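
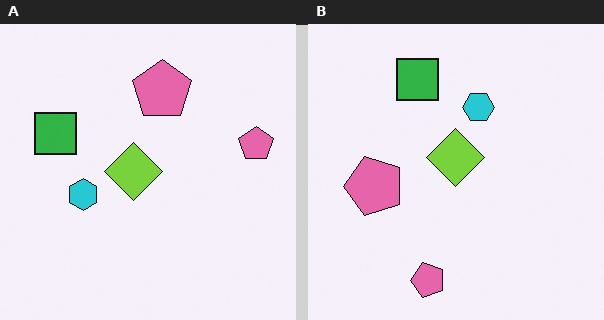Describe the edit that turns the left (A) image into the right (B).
The transformation is: transposed (reflected across the top-left ↔ bottom-right diagonal).

Shapes have swapped their row and column positions — what was in the top-right is now in the bottom-left — a diagonal reflection.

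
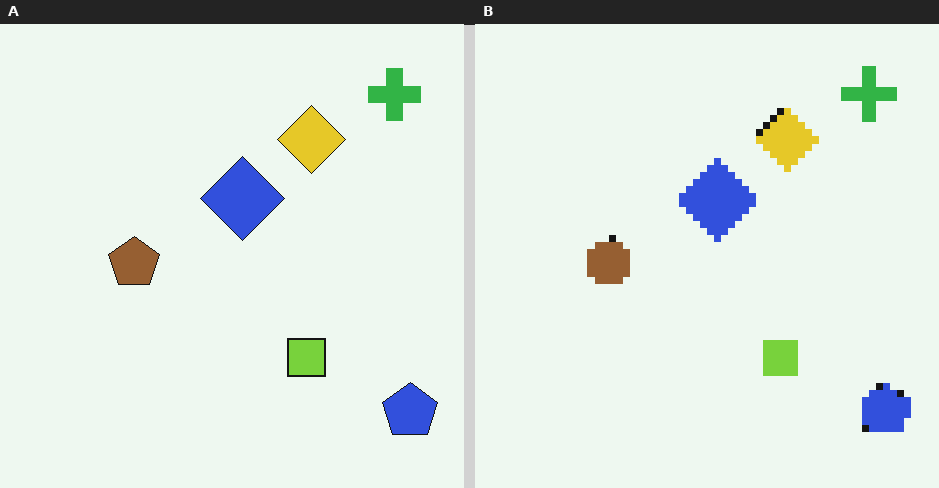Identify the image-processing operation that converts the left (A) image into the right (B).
It was moderately pixelated.

Shapes are reduced to large square blocks; fine edges and outlines are lost — a downscale-then-upscale (mosaic) effect.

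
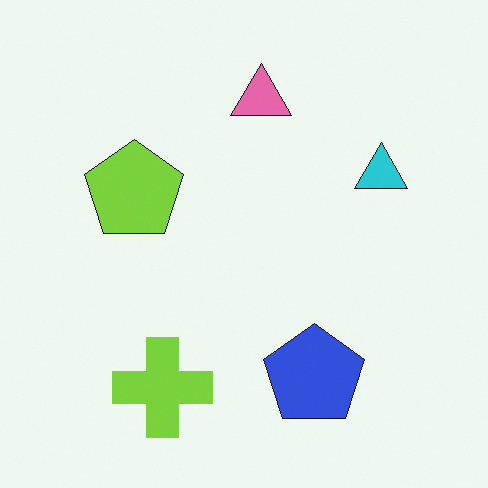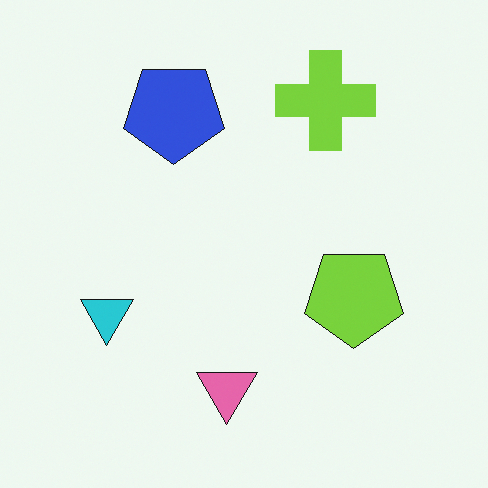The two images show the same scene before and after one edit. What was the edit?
The second image is the first rotated 180°.

The lime cross sits in the bottom-left of the first image and the top of the second — consistent with a whole-image 180° rotation.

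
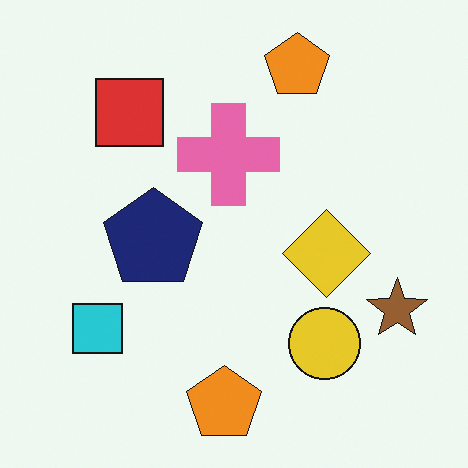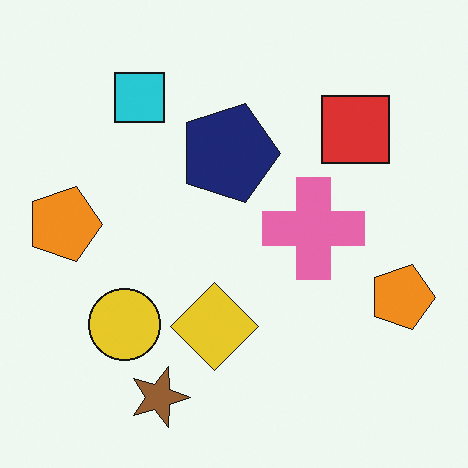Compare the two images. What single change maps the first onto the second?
The image was rotated 90° clockwise.

The brown star sits in the right of the first image and the bottom of the second — consistent with a whole-image 90° clockwise rotation.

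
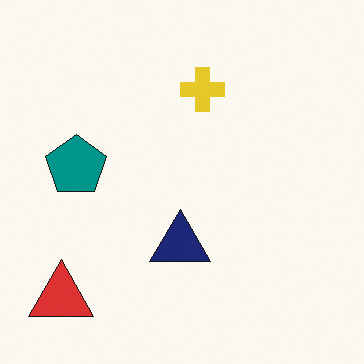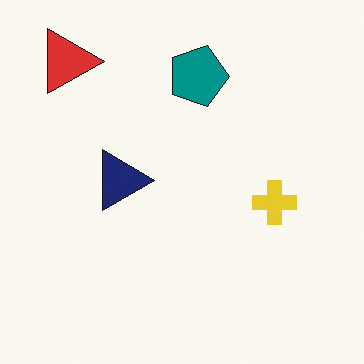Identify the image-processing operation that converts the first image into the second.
It was rotated 90° clockwise.

The red triangle sits in the bottom-left of the first image and the top-left of the second — consistent with a whole-image 90° clockwise rotation.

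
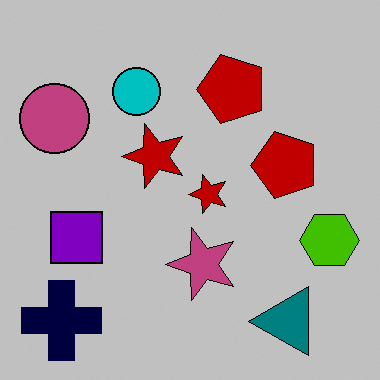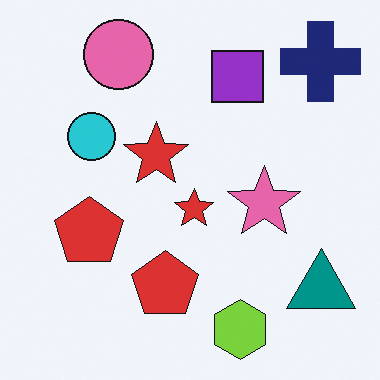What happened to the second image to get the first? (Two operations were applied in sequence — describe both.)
The first image is the second transposed (reflected across the top-left ↔ bottom-right diagonal), then heavily posterized to just a handful of flat colors.

Shapes have swapped their row and column positions — what was in the top-right is now in the bottom-left — a diagonal reflection. Each flat color has snapped to a coarser quantized level — most visibly, the near-white background has dropped to a flat grey.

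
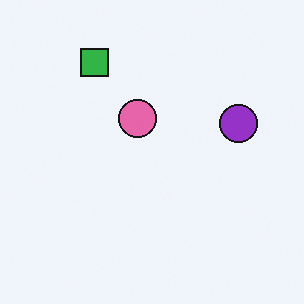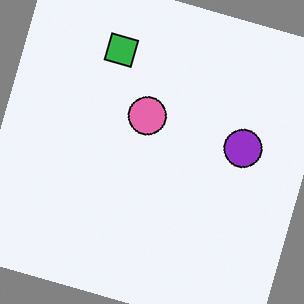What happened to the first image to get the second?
The transformation is: rotated clockwise by a moderate amount.

Every shape is tilted by the same angle and the image corners show triangular fill wedges — a whole-image rotation by a non-right angle.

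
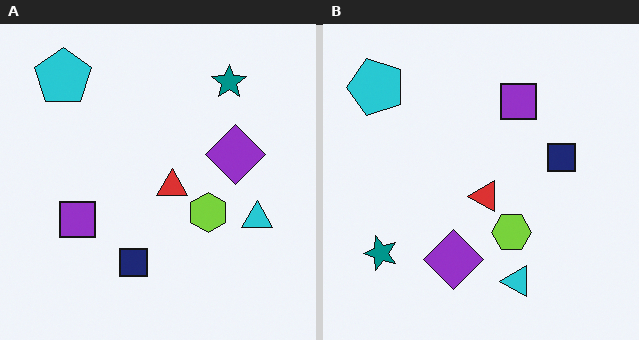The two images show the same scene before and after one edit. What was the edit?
This is the original image transposed (reflected across the top-left ↔ bottom-right diagonal).

Shapes have swapped their row and column positions — what was in the top-right is now in the bottom-left — a diagonal reflection.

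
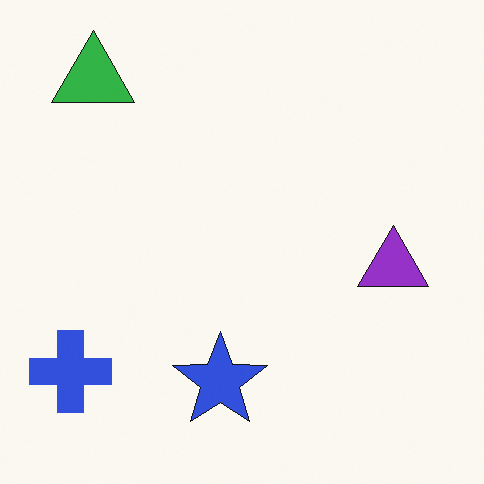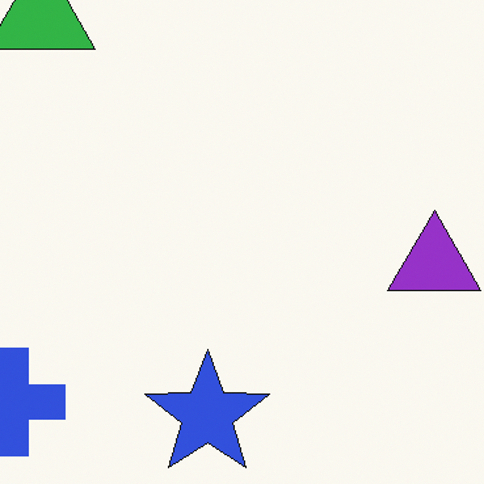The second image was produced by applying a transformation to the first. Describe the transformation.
Cropped slightly and scaled back up.

The visible shapes are larger and the field of view is narrower; shapes near the original edges may be partly or wholly outside the frame — a crop-and-rescale.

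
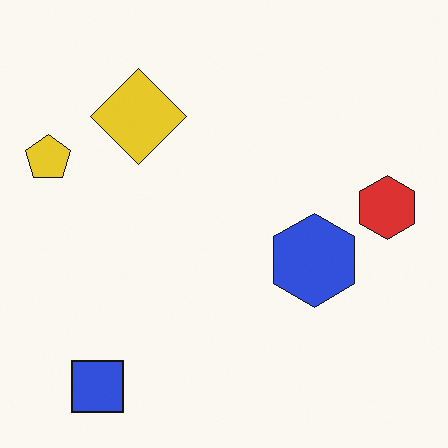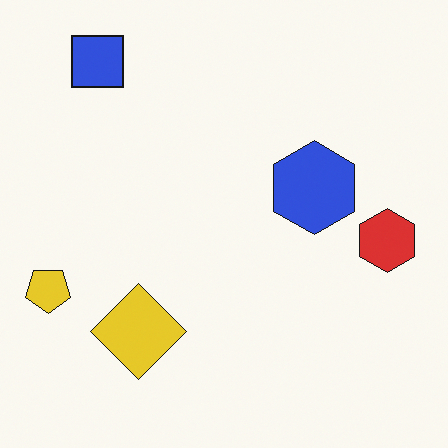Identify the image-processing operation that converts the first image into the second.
Flipped vertically (top ↔ bottom).

The blue square is in the bottom-left of the first image and the top-left of the second — shapes on opposite sides of the horizontal midline have swapped in a mirror flip.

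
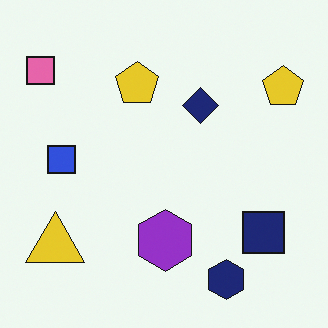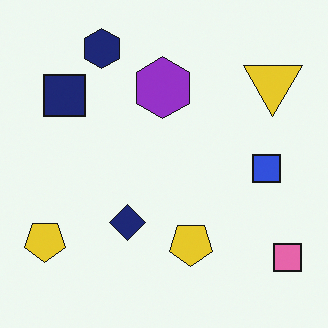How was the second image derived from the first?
The image was rotated 180°.

The pink square sits in the top-left of the first image and the bottom-right of the second — consistent with a whole-image 180° rotation.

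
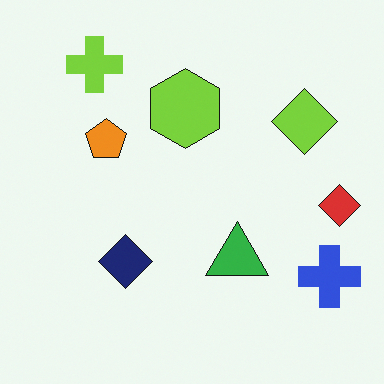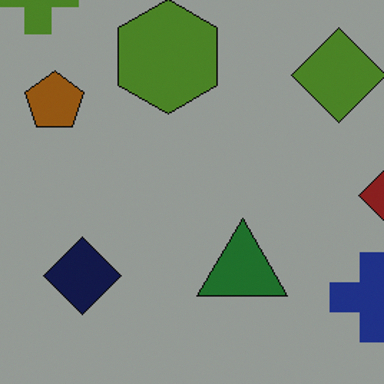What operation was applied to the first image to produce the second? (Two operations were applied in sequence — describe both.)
The second image is the first cropped to a modestly smaller region and rescaled, then darkened a lot.

The visible shapes are larger and the field of view is narrower; shapes near the original edges may be partly or wholly outside the frame — a crop-and-rescale. Every pixel — background and shapes alike — is uniformly darkened.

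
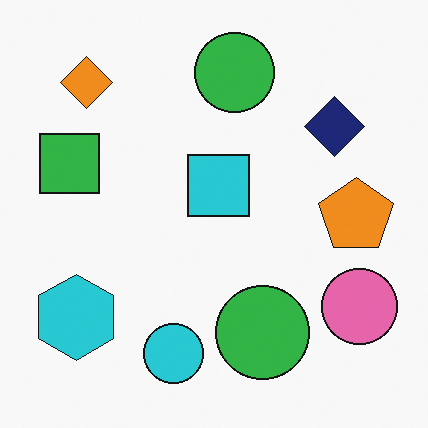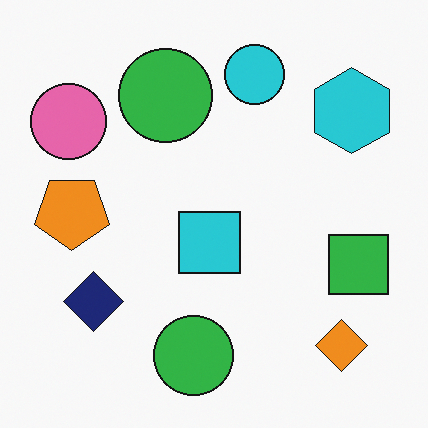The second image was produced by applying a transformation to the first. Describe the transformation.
It was rotated 180°.

The orange diamond sits in the top-left of the first image and the bottom-right of the second — consistent with a whole-image 180° rotation.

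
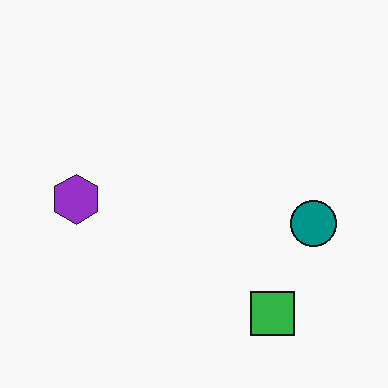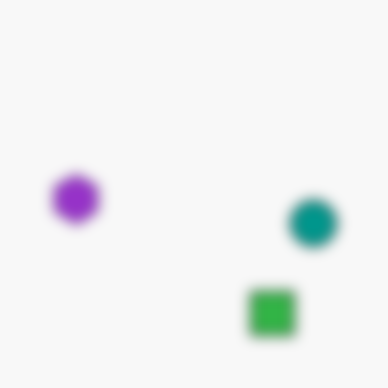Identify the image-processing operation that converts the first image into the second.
The image was strongly gaussian-blurred.

Shape edges and outlines are uniformly softened across the whole image.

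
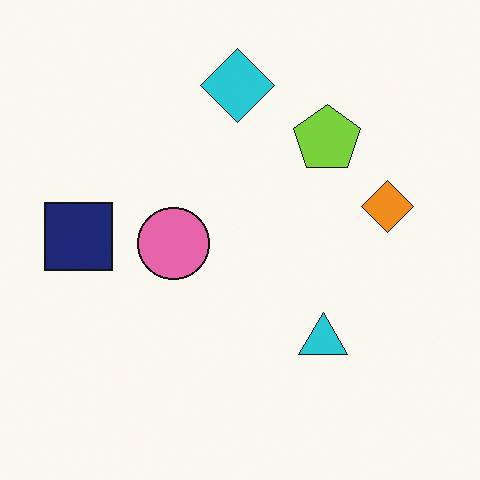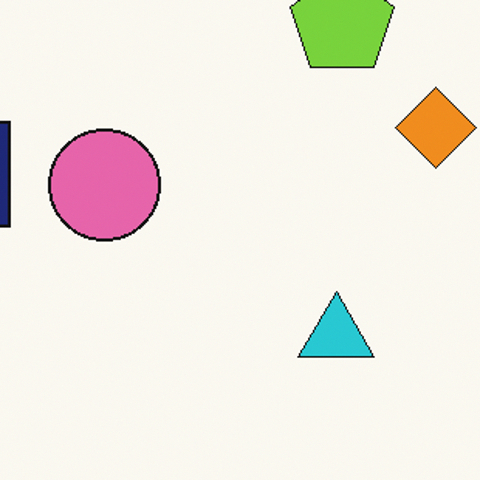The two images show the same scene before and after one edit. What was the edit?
This is the original image cropped to a modestly smaller region and rescaled.

The visible shapes are larger and the field of view is narrower; shapes near the original edges may be partly or wholly outside the frame — a crop-and-rescale.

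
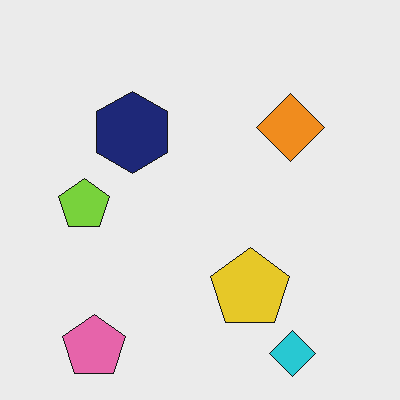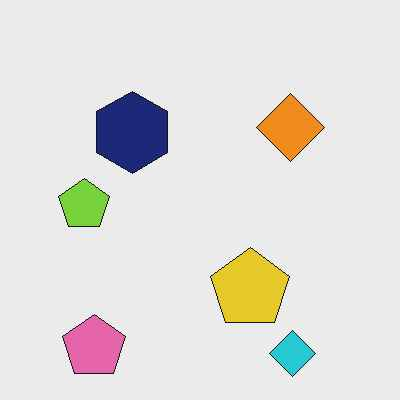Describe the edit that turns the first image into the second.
JPEG-compressed with visible artifacts.

Blocky 8×8 compression artifacts appear around shape edges and the flat background shows ringing — characteristic JPEG degradation.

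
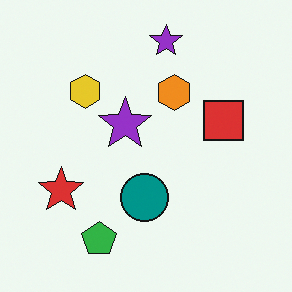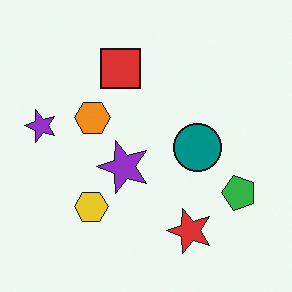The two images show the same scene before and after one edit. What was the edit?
It was rotated 90° counter-clockwise.

The green pentagon sits in the bottom of the first image and the right of the second — consistent with a whole-image 90° counter-clockwise rotation.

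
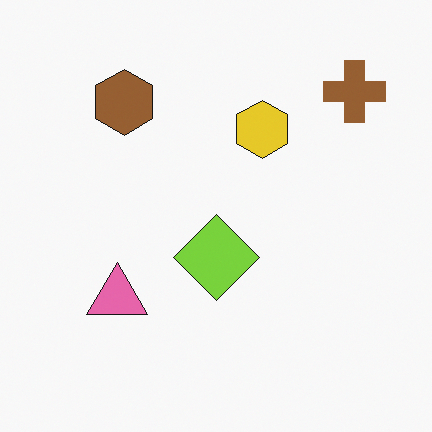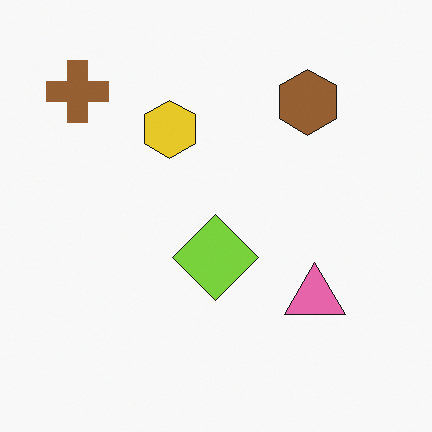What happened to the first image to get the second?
The second image is the first flipped horizontally (left ↔ right).

The brown cross is in the top-right of the first image and the top-left of the second — shapes on opposite sides of the vertical midline have swapped in a mirror flip.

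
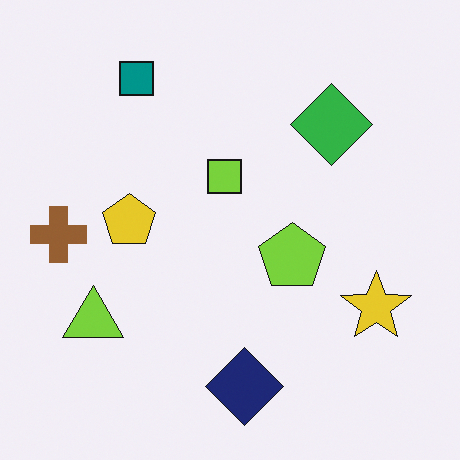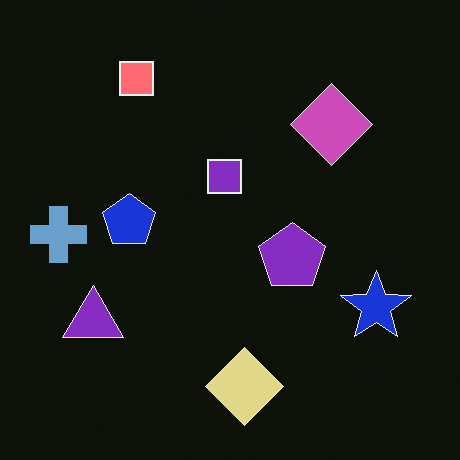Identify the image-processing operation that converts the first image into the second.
The second image is the first color-inverted (negative).

The light background has become dark and every shape's color is its complement — a photographic negative.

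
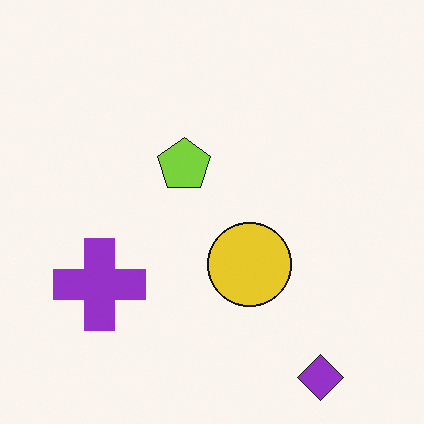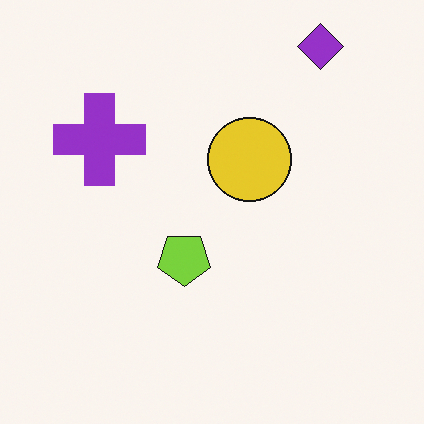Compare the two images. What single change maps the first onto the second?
The transformation is: flipped vertically (top ↔ bottom).

The purple diamond is in the bottom-right of the first image and the top-right of the second — shapes on opposite sides of the horizontal midline have swapped in a mirror flip.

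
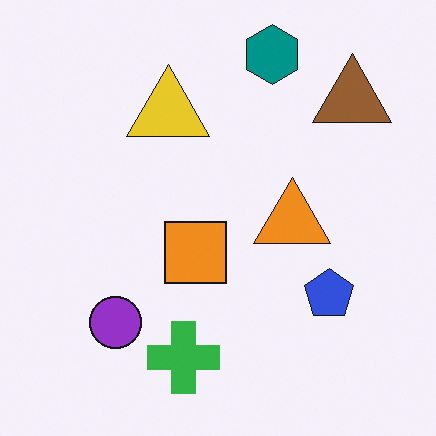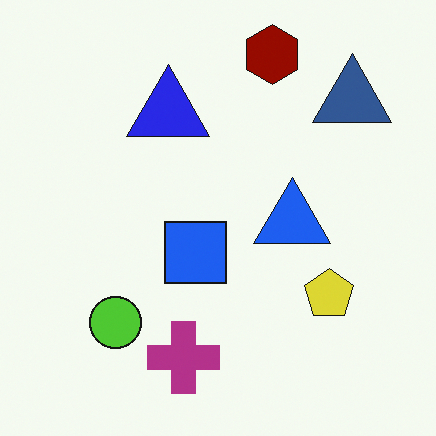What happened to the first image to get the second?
It was hue-shifted through roughly half the color wheel.

Every shape's color has rotated by the same amount around the hue wheel — a uniform hue shift.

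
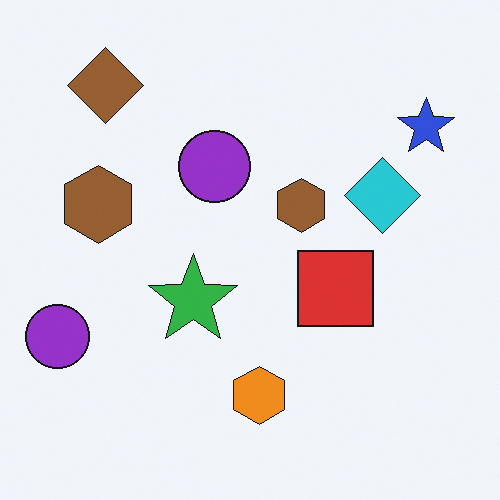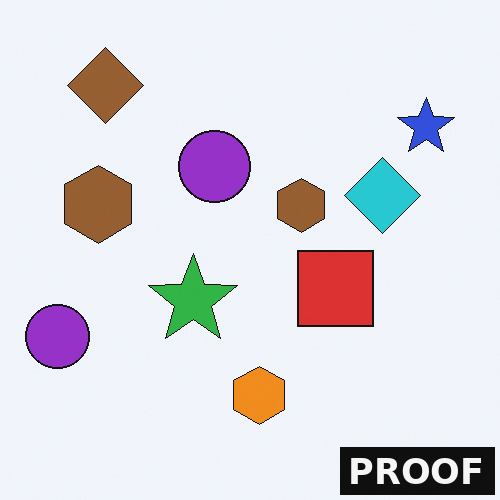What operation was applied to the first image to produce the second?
It was watermarked with the text "PROOF" in the lower-right corner.

A dark label reading "PROOF" appears in the lower-right corner.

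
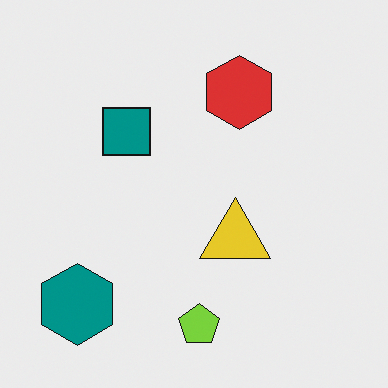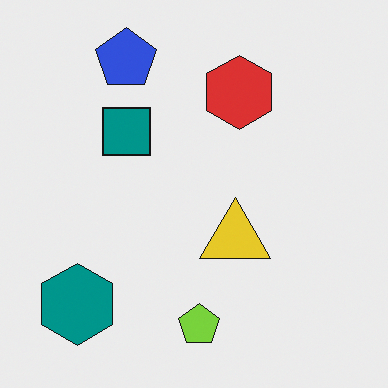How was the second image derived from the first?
Overlaid with an additional blue pentagon.

A blue pentagon appears in the second image that is absent from the first.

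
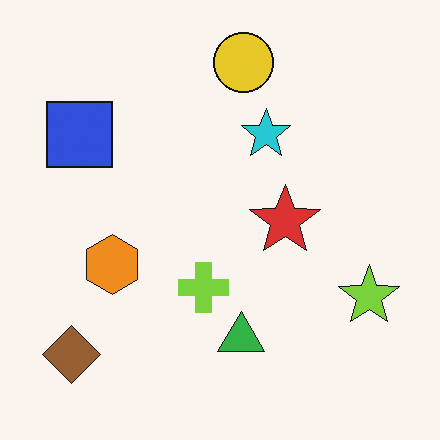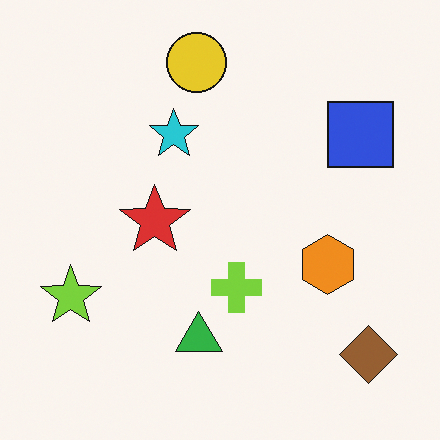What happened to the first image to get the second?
This is the original image flipped horizontally (left ↔ right).

The lime star is in the bottom-right of the first image and the bottom-left of the second — shapes on opposite sides of the vertical midline have swapped in a mirror flip.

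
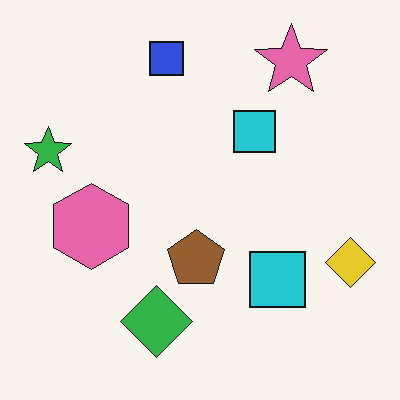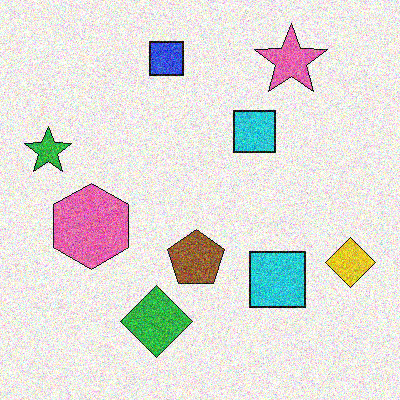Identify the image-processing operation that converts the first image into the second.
Degraded with heavy additive noise.

Random speckle covers the whole image, including the flat background.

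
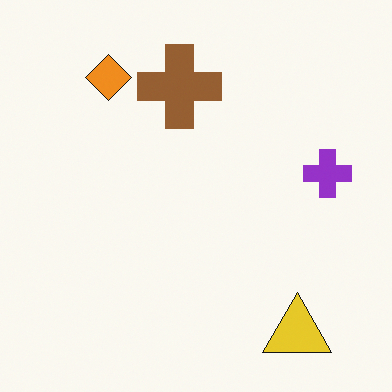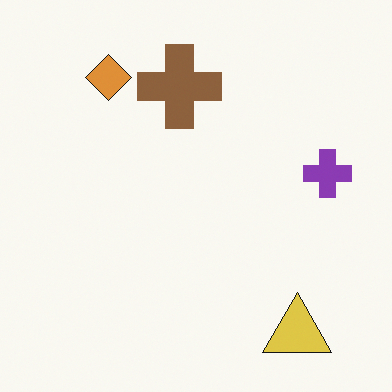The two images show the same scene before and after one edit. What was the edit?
This is the original image slightly desaturated.

All colors are more muted and greyish — a global saturation change.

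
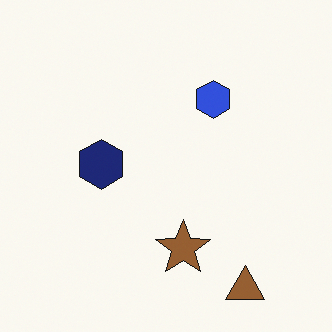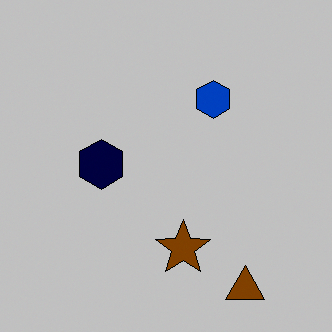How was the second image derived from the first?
The image was aggressively posterized.

Each flat color has snapped to a coarser quantized level — most visibly, the near-white background has dropped to a flat grey.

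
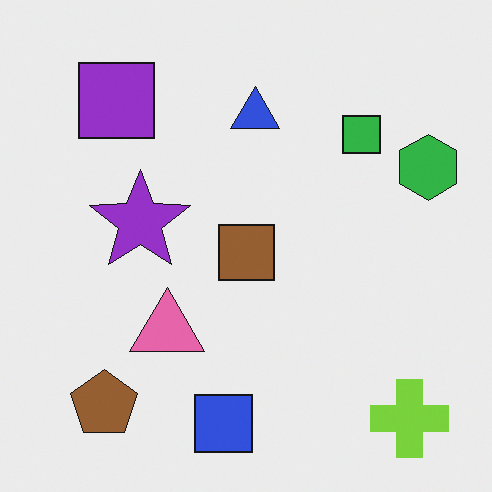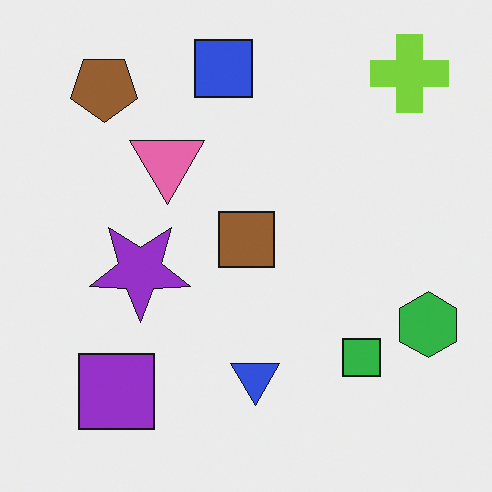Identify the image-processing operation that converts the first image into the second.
It was flipped vertically (top ↔ bottom).

The blue square is in the bottom of the first image and the top of the second — shapes on opposite sides of the horizontal midline have swapped in a mirror flip.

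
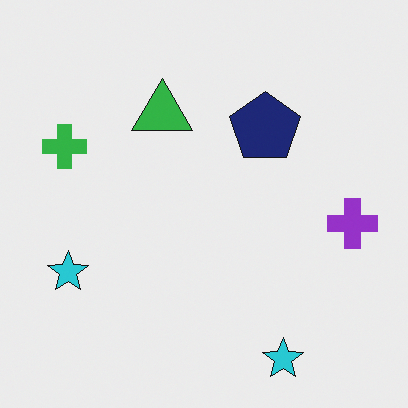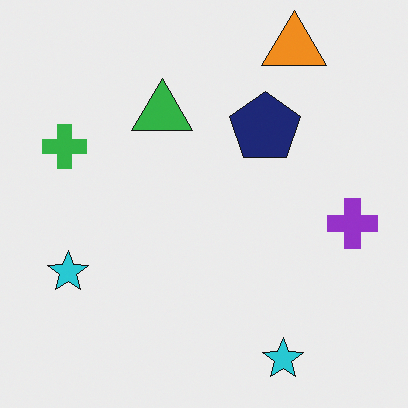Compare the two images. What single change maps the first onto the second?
The second image is the first overlaid with an additional orange triangle.

An orange triangle appears in the second image that is absent from the first.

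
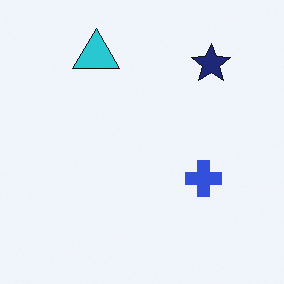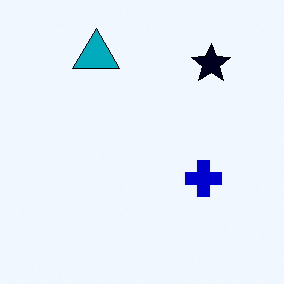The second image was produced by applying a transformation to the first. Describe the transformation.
This is the original image boosted in contrast.

Tones are pushed away from mid-grey across the whole image — a global contrast change.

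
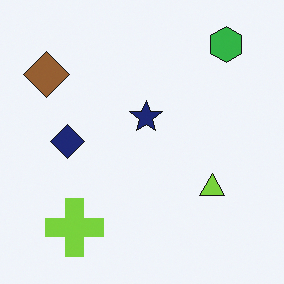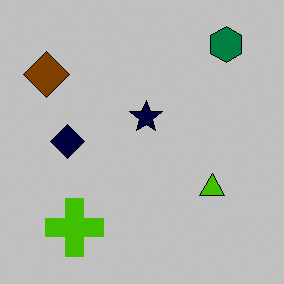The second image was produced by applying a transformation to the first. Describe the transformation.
The second image is the first heavily posterized to just a handful of flat colors.

Each flat color has snapped to a coarser quantized level — most visibly, the near-white background has dropped to a flat grey.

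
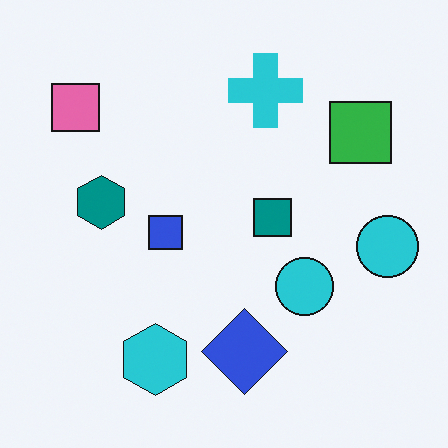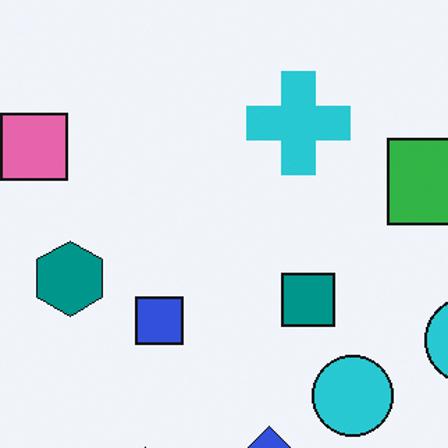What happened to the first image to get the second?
The transformation is: cropped slightly and scaled back up.

The visible shapes are larger and the field of view is narrower; shapes near the original edges may be partly or wholly outside the frame — a crop-and-rescale.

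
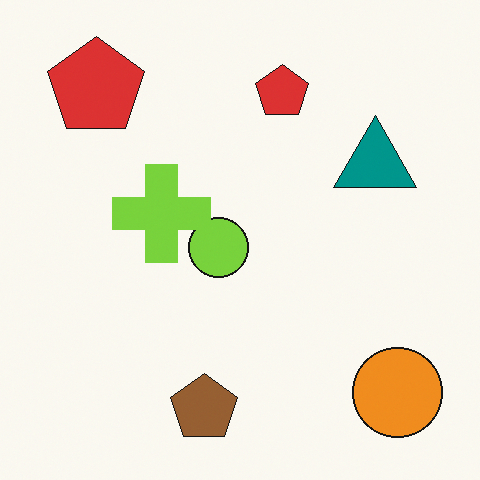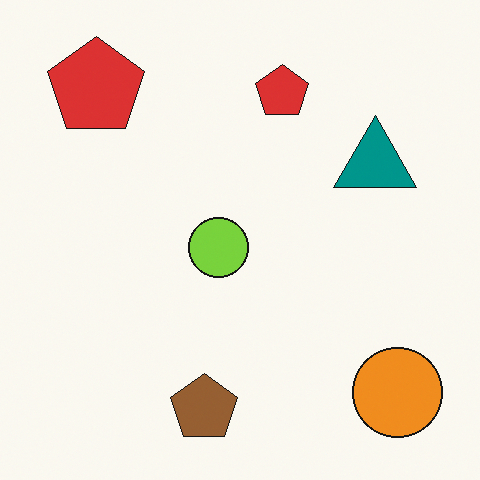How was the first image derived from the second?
Overlaid with an additional lime cross.

A lime cross appears in the first image that is absent from the second.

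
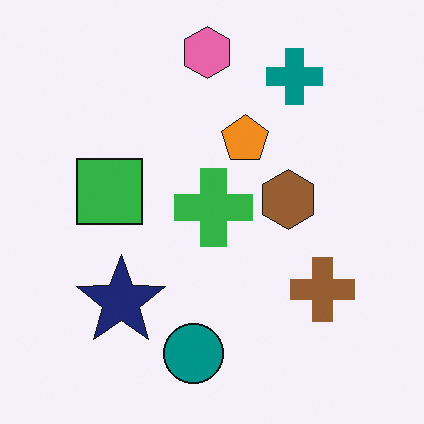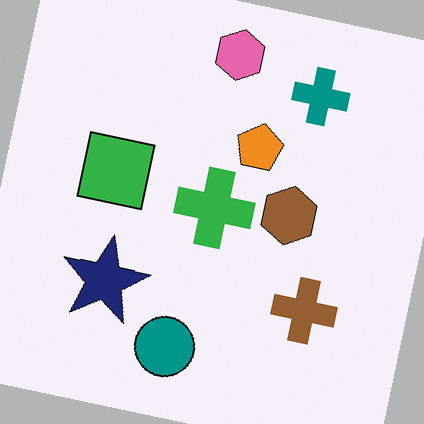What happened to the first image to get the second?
Rotated clockwise by a small amount.

Every shape is tilted by the same angle and the image corners show triangular fill wedges — a whole-image rotation by a non-right angle.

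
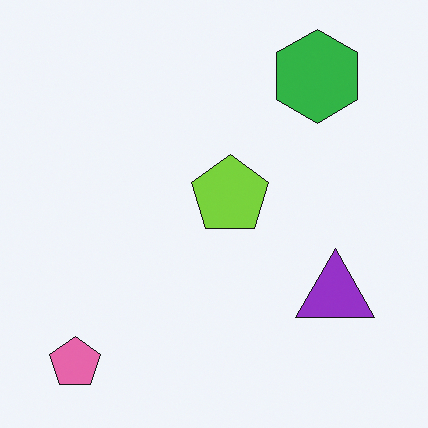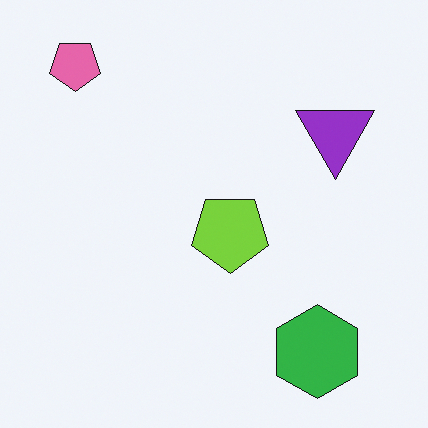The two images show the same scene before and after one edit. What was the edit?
The transformation is: flipped vertically (top ↔ bottom).

The pink pentagon is in the bottom-left of the first image and the top-left of the second — shapes on opposite sides of the horizontal midline have swapped in a mirror flip.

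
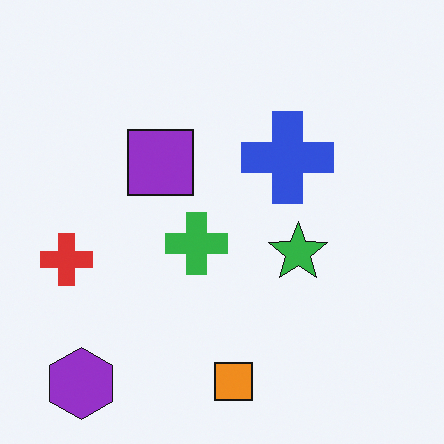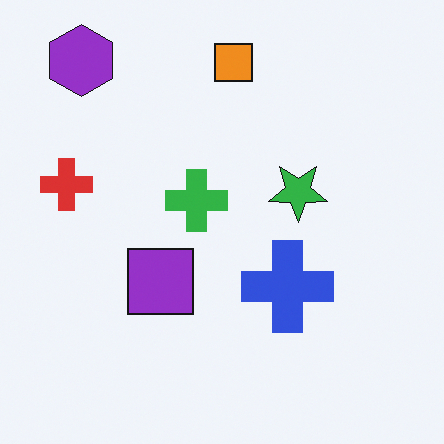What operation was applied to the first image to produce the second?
It was flipped vertically (top ↔ bottom).

The purple hexagon is in the bottom-left of the first image and the top-left of the second — shapes on opposite sides of the horizontal midline have swapped in a mirror flip.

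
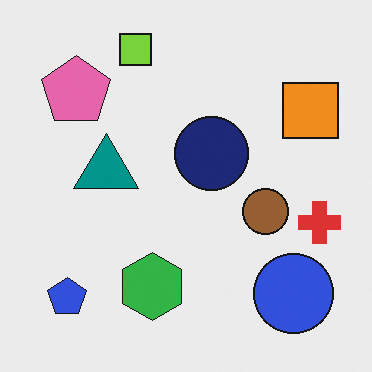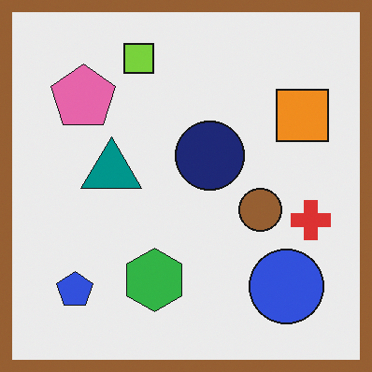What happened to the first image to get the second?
The image was framed with a brown border.

A solid brown frame runs around the edge of the second image, with the content slightly shrunk inside it.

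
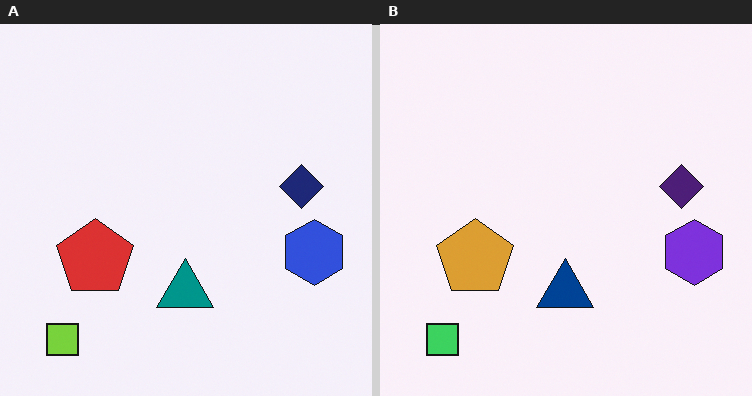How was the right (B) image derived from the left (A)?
Hue-shifted slightly.

Every shape's color has rotated by the same amount around the hue wheel — a uniform hue shift.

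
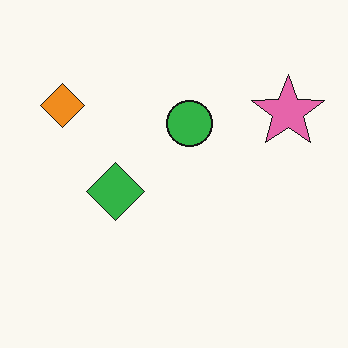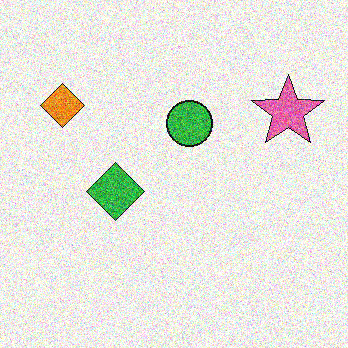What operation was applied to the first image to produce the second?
The second image is the first degraded with a thick layer of grain.

Random speckle covers the whole image, including the flat background.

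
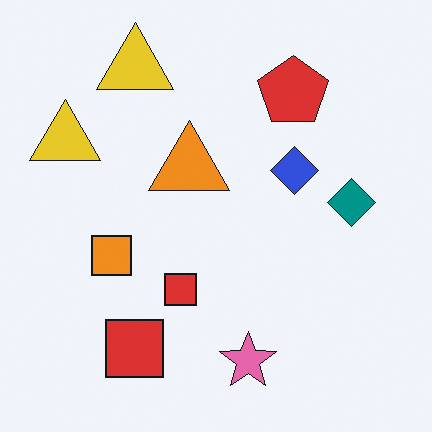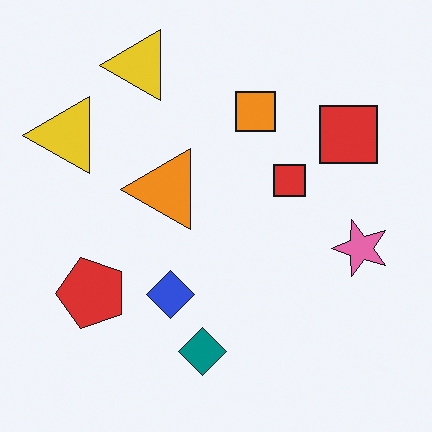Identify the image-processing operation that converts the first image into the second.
Transposed (reflected across the top-left ↔ bottom-right diagonal).

Shapes have swapped their row and column positions — what was in the top-right is now in the bottom-left — a diagonal reflection.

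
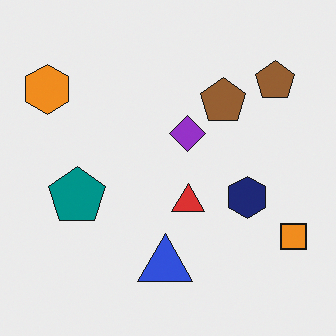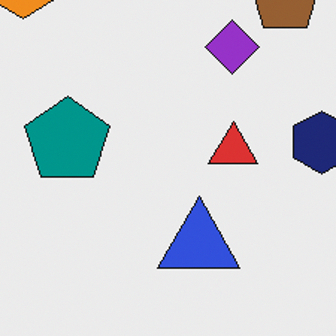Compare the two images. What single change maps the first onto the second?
Cropped to a modestly smaller region and rescaled.

The visible shapes are larger and the field of view is narrower; shapes near the original edges may be partly or wholly outside the frame — a crop-and-rescale.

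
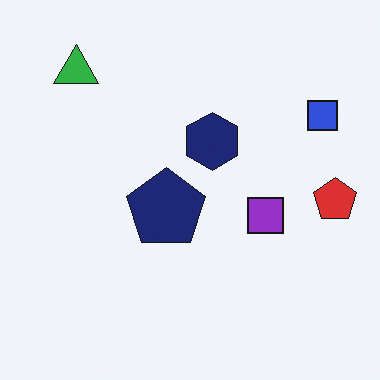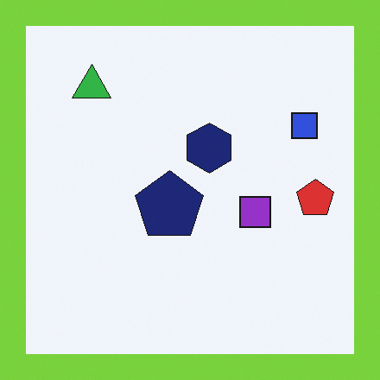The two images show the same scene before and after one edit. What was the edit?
The second image is the first framed with a lime border.

A solid lime frame runs around the edge of the second image, with the content slightly shrunk inside it.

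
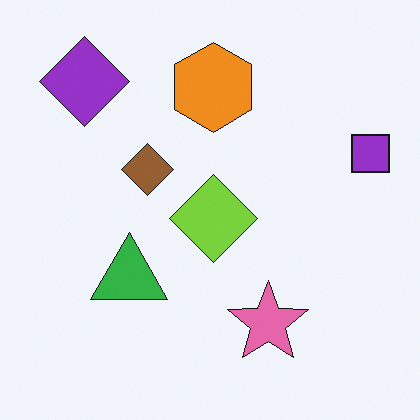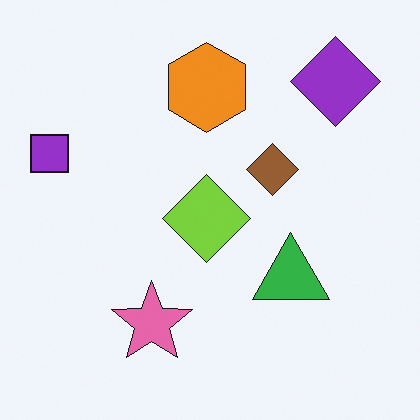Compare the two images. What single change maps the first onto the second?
The second image is the first flipped horizontally (left ↔ right).

The purple square is in the right of the first image and the left of the second — shapes on opposite sides of the vertical midline have swapped in a mirror flip.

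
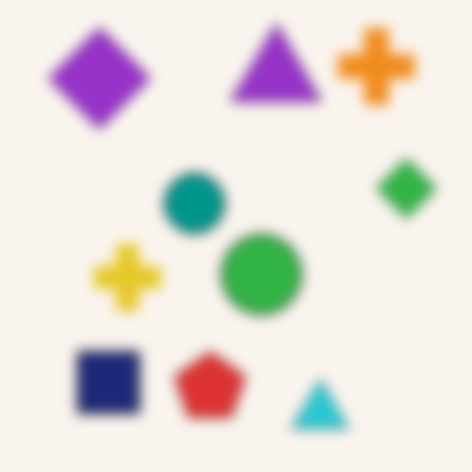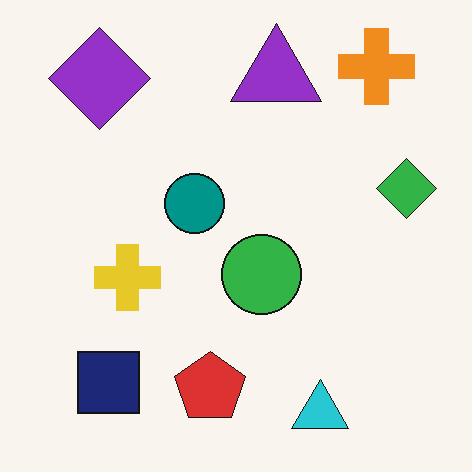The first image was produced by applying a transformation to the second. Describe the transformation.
This is the original image strongly gaussian-blurred.

Shape edges and outlines are uniformly softened across the whole image.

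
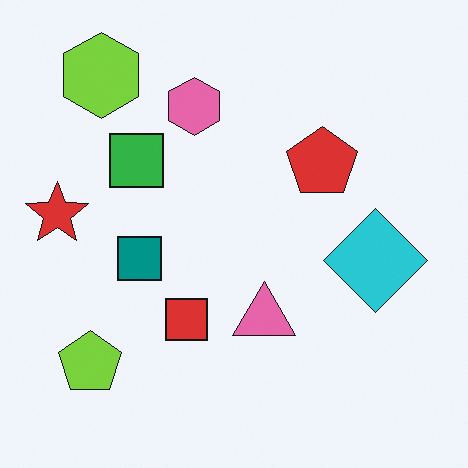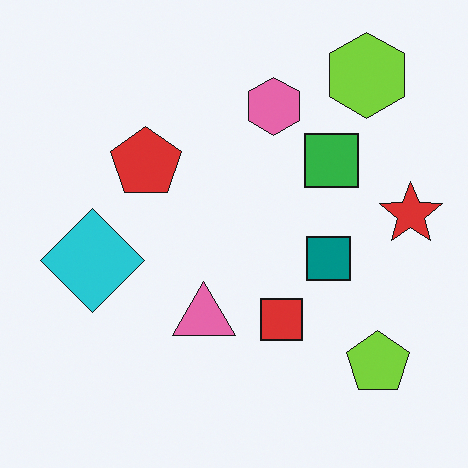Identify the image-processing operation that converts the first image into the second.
Flipped horizontally (left ↔ right).

The red star is in the left of the first image and the right of the second — shapes on opposite sides of the vertical midline have swapped in a mirror flip.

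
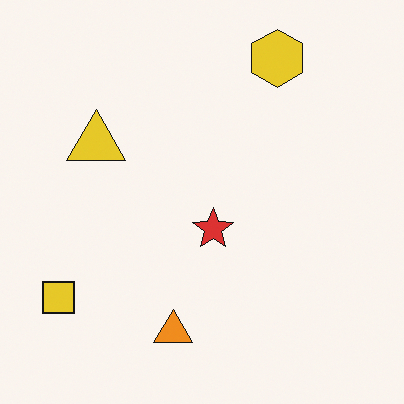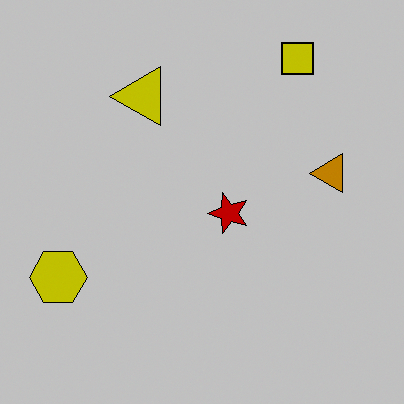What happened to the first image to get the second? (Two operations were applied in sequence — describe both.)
The second image is the first transposed (reflected across the top-left ↔ bottom-right diagonal), then aggressively posterized.

Shapes have swapped their row and column positions — what was in the top-right is now in the bottom-left — a diagonal reflection. Each flat color has snapped to a coarser quantized level — most visibly, the near-white background has dropped to a flat grey.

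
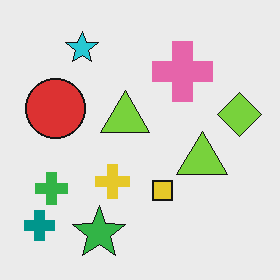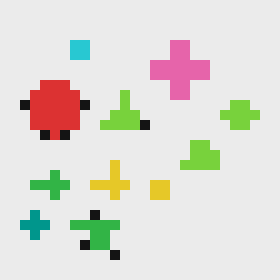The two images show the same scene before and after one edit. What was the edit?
The second image is the first coarsely pixelated.

Shapes are reduced to large square blocks; fine edges and outlines are lost — a downscale-then-upscale (mosaic) effect.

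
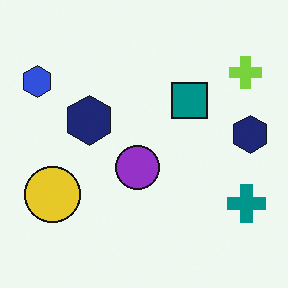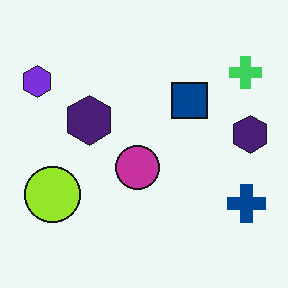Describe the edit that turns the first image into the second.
The transformation is: hue-shifted slightly.

Every shape's color has rotated by the same amount around the hue wheel — a uniform hue shift.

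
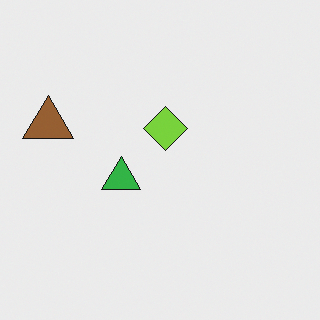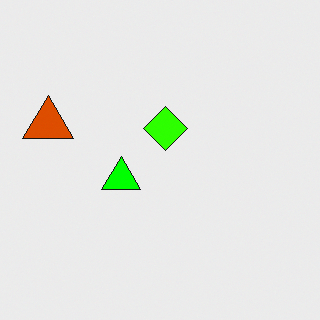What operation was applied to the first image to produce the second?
The image was made much more vivid (saturation change).

All colors are more vivid — a global saturation change.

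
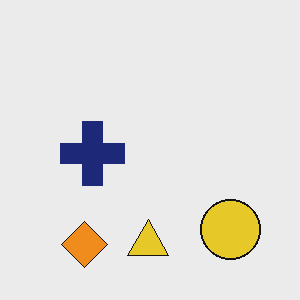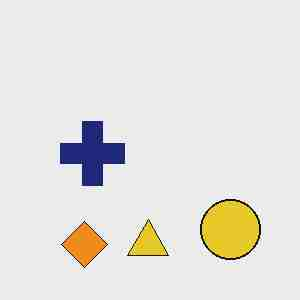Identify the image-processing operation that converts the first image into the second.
The image was degraded with heavy JPEG compression.

Blocky 8×8 compression artifacts appear around shape edges and the flat background shows ringing — characteristic JPEG degradation.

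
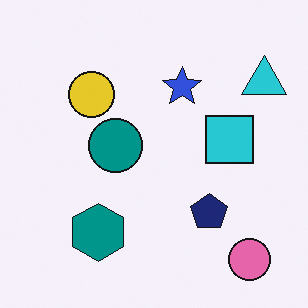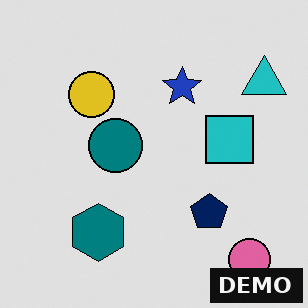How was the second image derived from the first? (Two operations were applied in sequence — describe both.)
It was moderately posterized, then watermarked with the text "DEMO" in the lower-right corner.

Each flat color has snapped to a coarser quantized level — most visibly, the near-white background has dropped to a flat grey. A dark label reading "DEMO" appears in the lower-right corner.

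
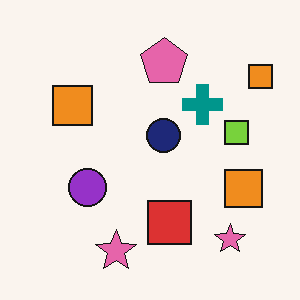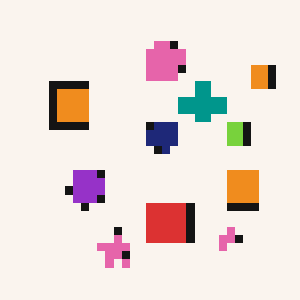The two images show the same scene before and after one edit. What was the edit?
The image was moderately pixelated.

Shapes are reduced to large square blocks; fine edges and outlines are lost — a downscale-then-upscale (mosaic) effect.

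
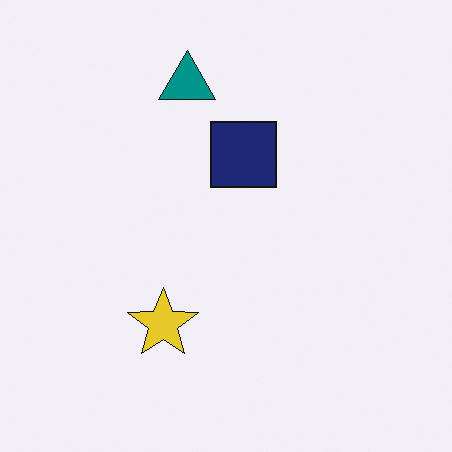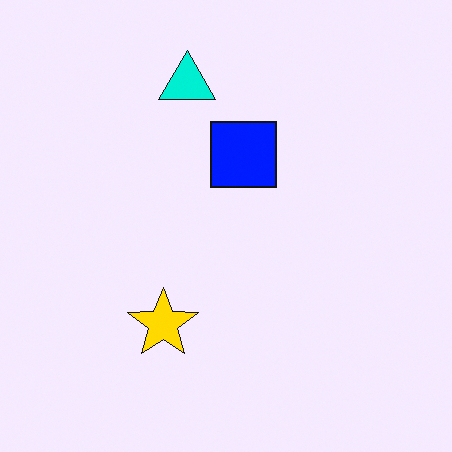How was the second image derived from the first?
It was made much more vivid (saturation change).

All colors are more vivid — a global saturation change.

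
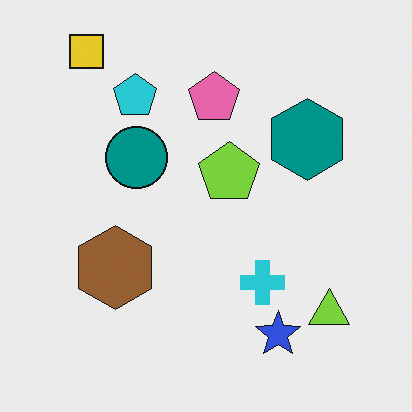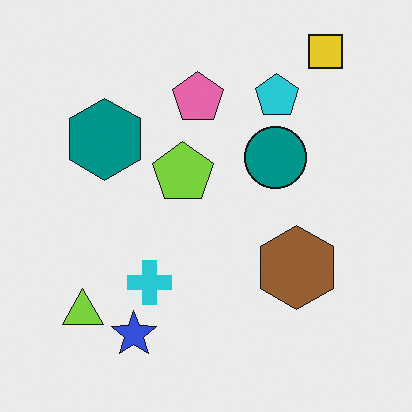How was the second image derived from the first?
It was flipped horizontally (left ↔ right).

The lime triangle is in the bottom-right of the first image and the bottom-left of the second — shapes on opposite sides of the vertical midline have swapped in a mirror flip.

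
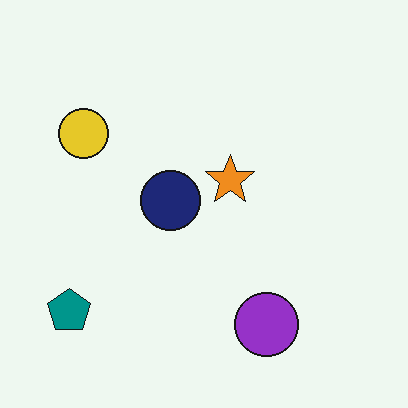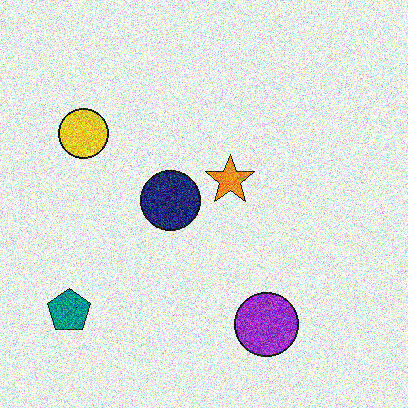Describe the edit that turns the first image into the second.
The image was degraded with strong gaussian noise.

Random speckle covers the whole image, including the flat background.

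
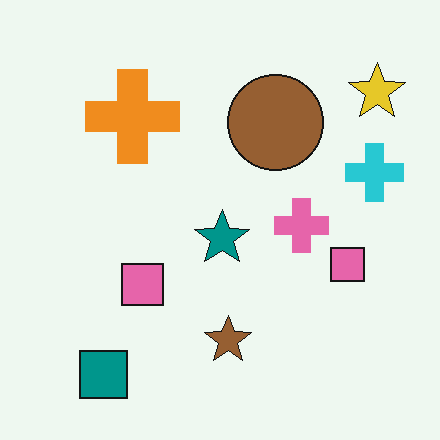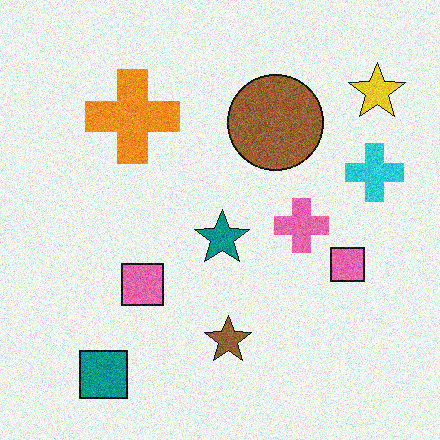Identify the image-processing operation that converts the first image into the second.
It was degraded with visible gaussian noise.

Random speckle covers the whole image, including the flat background.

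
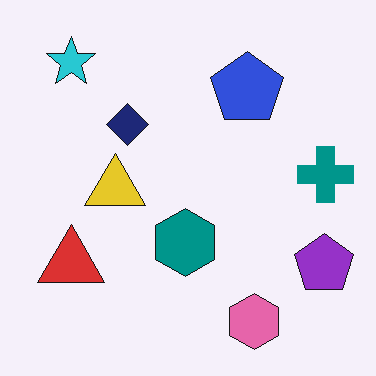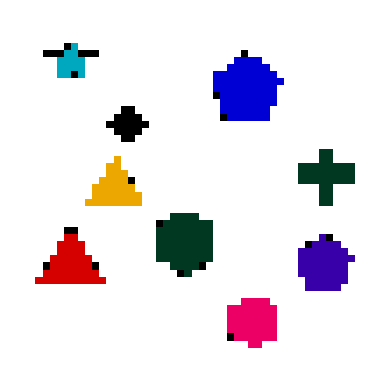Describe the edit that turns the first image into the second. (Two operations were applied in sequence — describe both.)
The second image is the first pixelated into visible square blocks, then given much higher contrast.

Shapes are reduced to large square blocks; fine edges and outlines are lost — a downscale-then-upscale (mosaic) effect. Tones are pushed away from mid-grey across the whole image — a global contrast change.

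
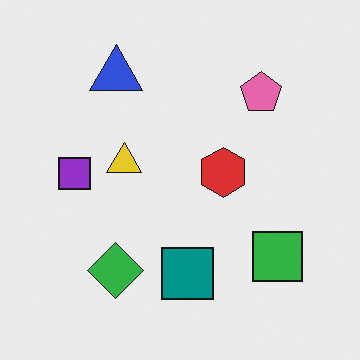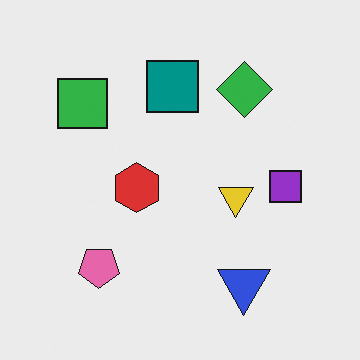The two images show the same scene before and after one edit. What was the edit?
It was rotated 180°.

The green square sits in the bottom-right of the first image and the top-left of the second — consistent with a whole-image 180° rotation.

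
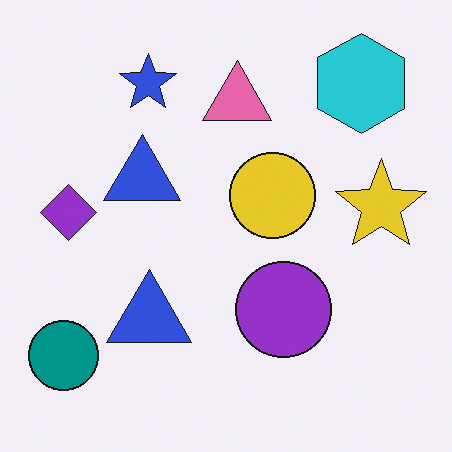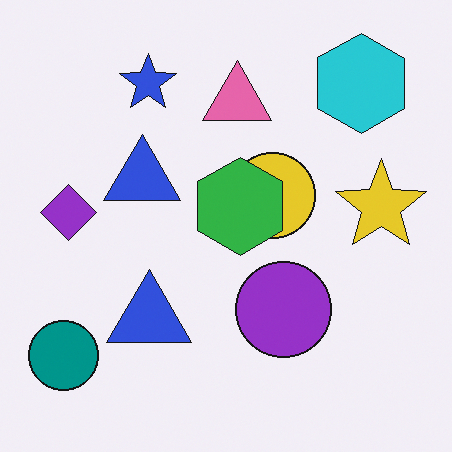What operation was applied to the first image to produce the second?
Overlaid with an additional green hexagon.

A green hexagon appears in the second image that is absent from the first.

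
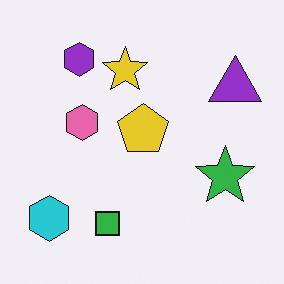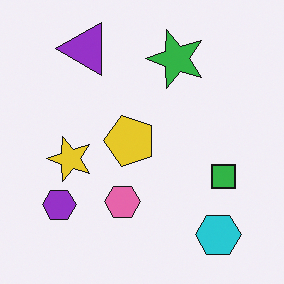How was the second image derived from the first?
It was rotated 90° counter-clockwise.

The cyan hexagon sits in the bottom-left of the first image and the bottom-right of the second — consistent with a whole-image 90° counter-clockwise rotation.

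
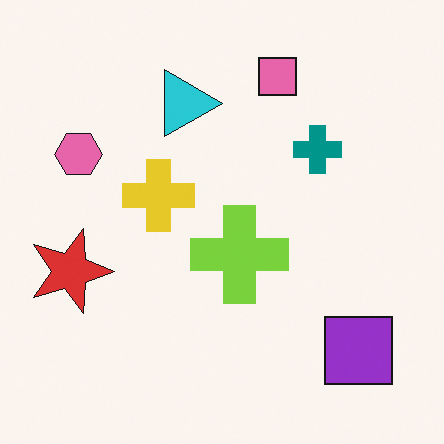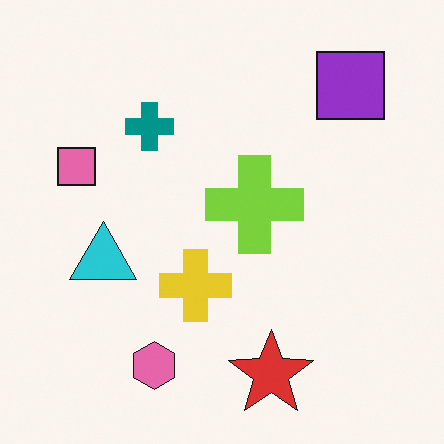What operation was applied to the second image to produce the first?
The transformation is: rotated 90° clockwise.

The purple square sits in the top-right of the second image and the bottom-right of the first — consistent with a whole-image 90° clockwise rotation.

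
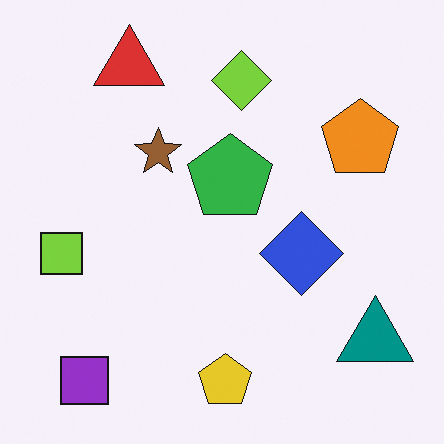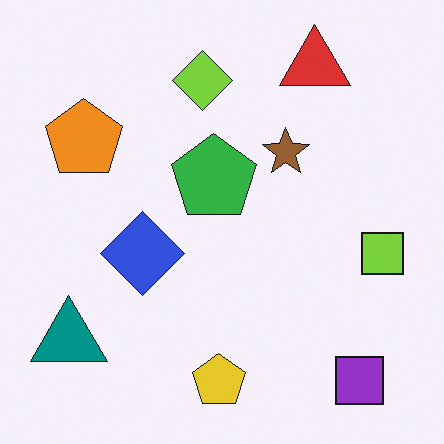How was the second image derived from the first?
The image was flipped horizontally (left ↔ right).

The lime square is in the left of the first image and the right of the second — shapes on opposite sides of the vertical midline have swapped in a mirror flip.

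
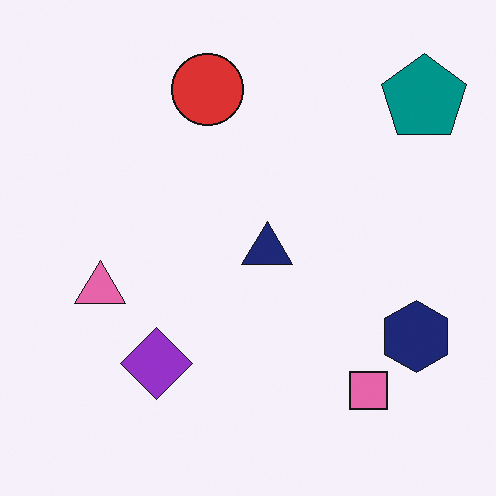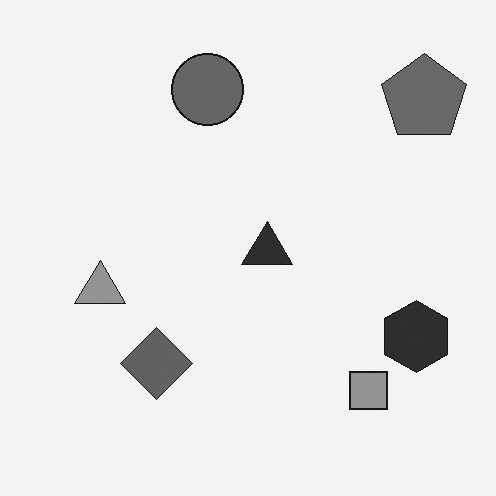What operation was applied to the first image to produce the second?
The transformation is: converted to grayscale.

All color is removed — every shape is now a shade of grey.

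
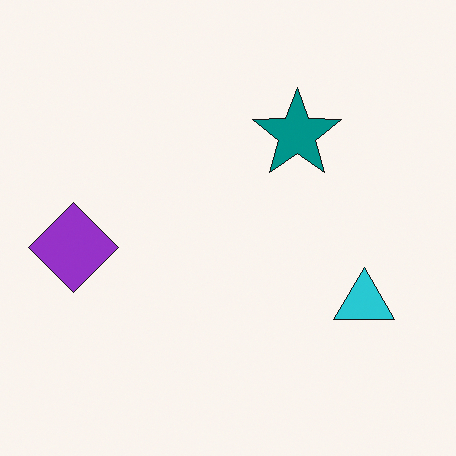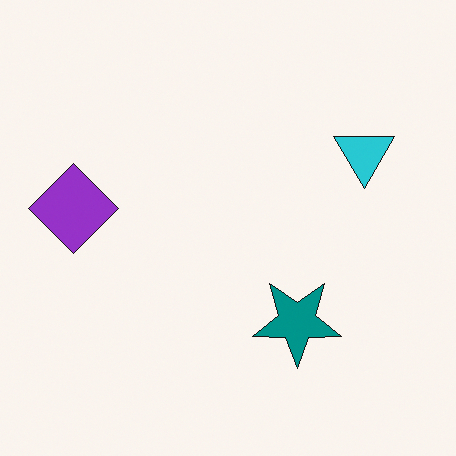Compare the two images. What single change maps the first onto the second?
Flipped vertically (top ↔ bottom).

The teal star is in the top of the first image and the bottom of the second — shapes on opposite sides of the horizontal midline have swapped in a mirror flip.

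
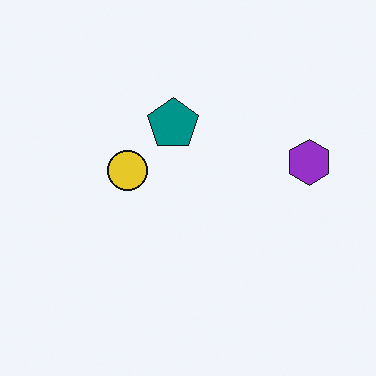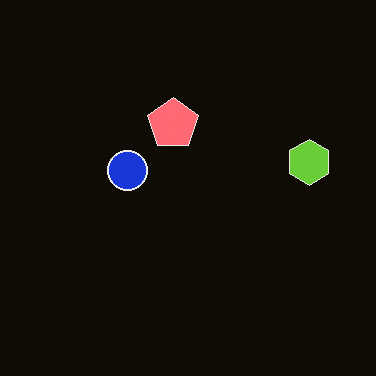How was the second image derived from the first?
The second image is the first color-inverted (negative).

The light background has become dark and every shape's color is its complement — a photographic negative.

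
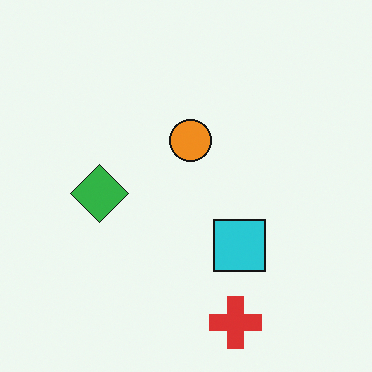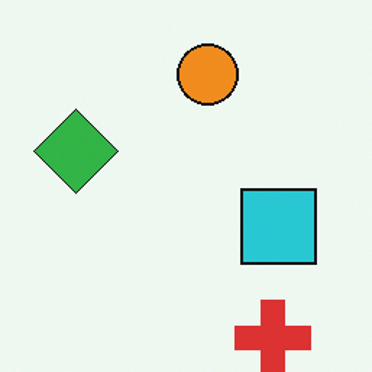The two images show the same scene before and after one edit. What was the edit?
This is the original image cropped to a modestly smaller region and rescaled.

The visible shapes are larger and the field of view is narrower; shapes near the original edges may be partly or wholly outside the frame — a crop-and-rescale.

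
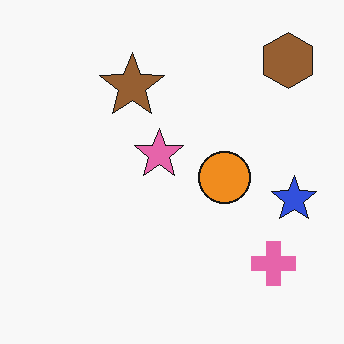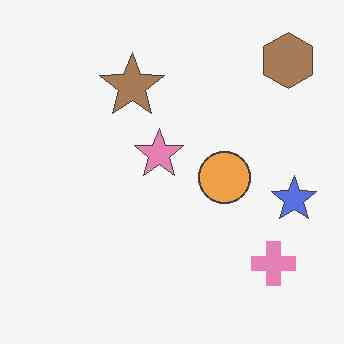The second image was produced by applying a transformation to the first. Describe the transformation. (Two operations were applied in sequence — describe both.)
The transformation is: given slightly reduced contrast, then given moderate JPEG compression.

Tones are pushed toward mid-grey across the whole image — a global contrast change. Blocky 8×8 compression artifacts appear around shape edges and the flat background shows ringing — characteristic JPEG degradation.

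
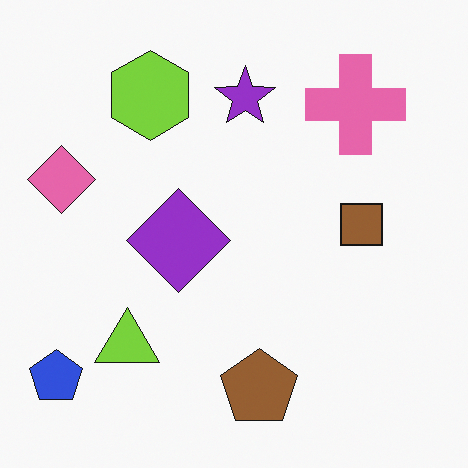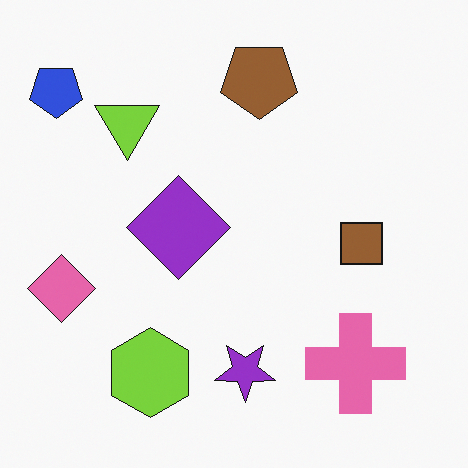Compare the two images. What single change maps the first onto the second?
The image was flipped vertically (top ↔ bottom).

The brown pentagon is in the bottom of the first image and the top of the second — shapes on opposite sides of the horizontal midline have swapped in a mirror flip.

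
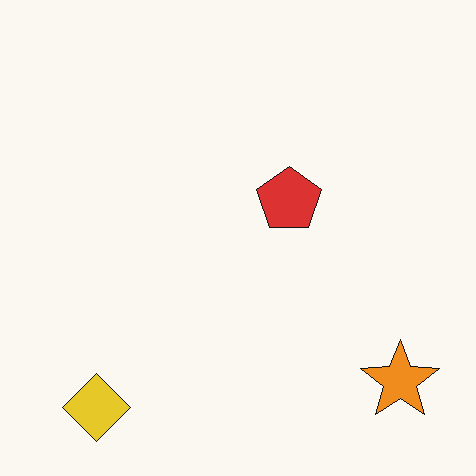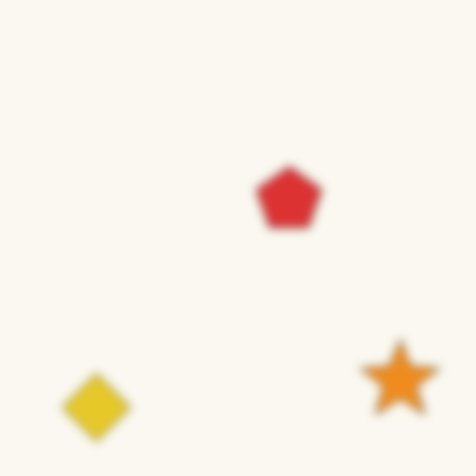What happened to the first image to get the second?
Moderately blurred.

Shape edges and outlines are uniformly softened across the whole image.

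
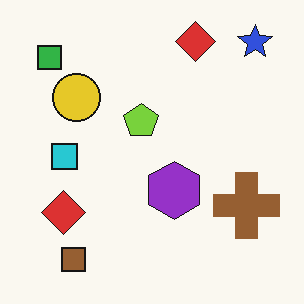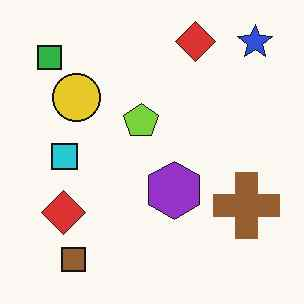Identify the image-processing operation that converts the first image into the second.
This is the original image JPEG-compressed with visible artifacts.

Blocky 8×8 compression artifacts appear around shape edges and the flat background shows ringing — characteristic JPEG degradation.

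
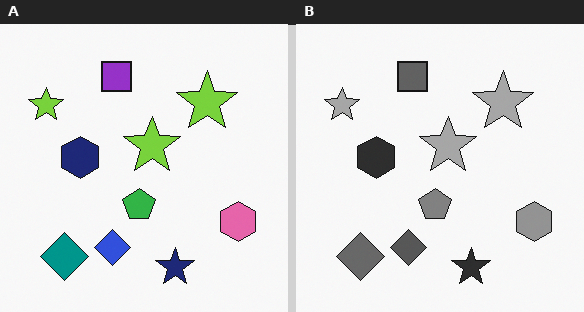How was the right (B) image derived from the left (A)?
The image was converted to grayscale.

All color is removed — every shape is now a shade of grey.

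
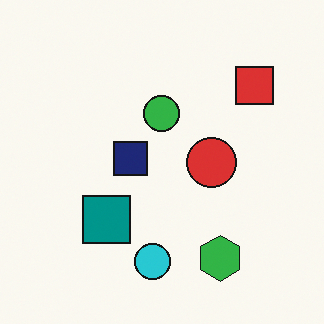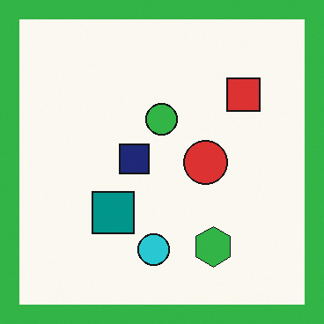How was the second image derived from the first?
This is the original image framed with a green border.

A solid green frame runs around the edge of the second image, with the content slightly shrunk inside it.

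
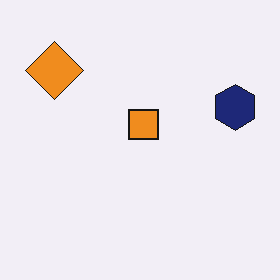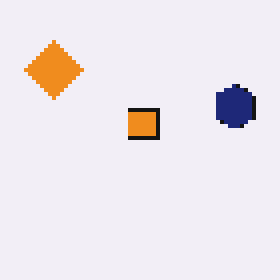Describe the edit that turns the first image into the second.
This is the original image lightly pixelated (a mild mosaic effect).

Shapes are reduced to large square blocks; fine edges and outlines are lost — a downscale-then-upscale (mosaic) effect.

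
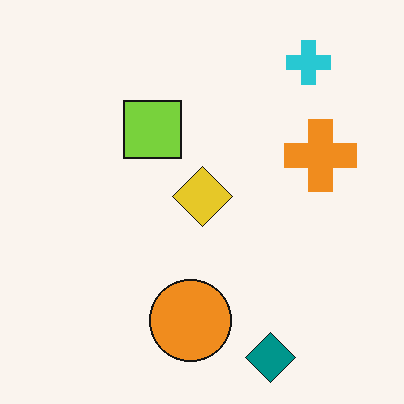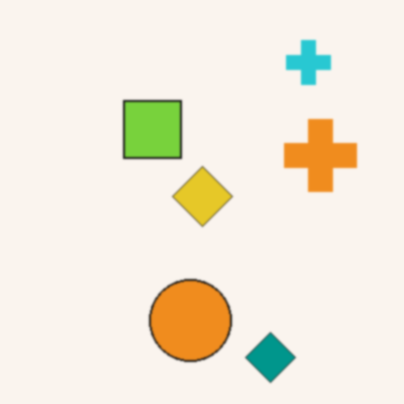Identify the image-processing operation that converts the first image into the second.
Given a subtle gaussian blur.

Shape edges and outlines are uniformly softened across the whole image.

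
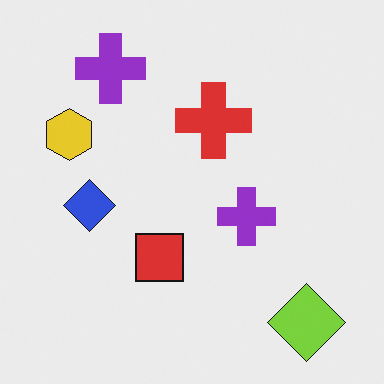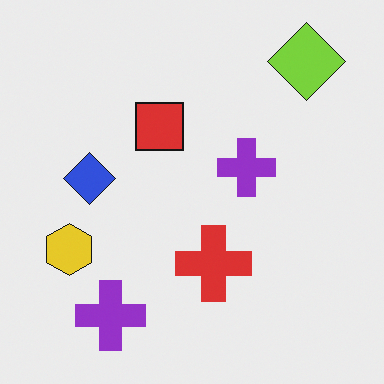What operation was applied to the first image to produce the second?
Flipped vertically (top ↔ bottom).

The lime diamond is in the bottom-right of the first image and the top-right of the second — shapes on opposite sides of the horizontal midline have swapped in a mirror flip.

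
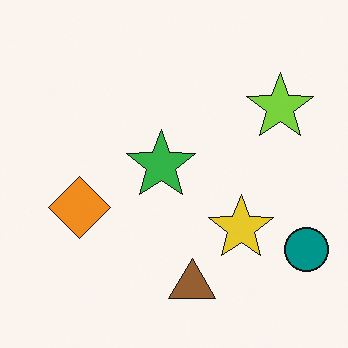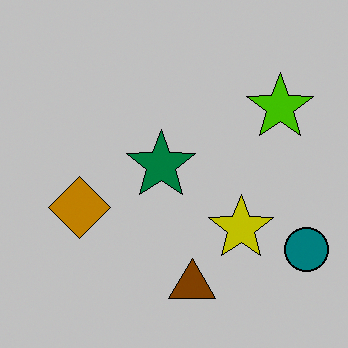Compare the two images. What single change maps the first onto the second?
The transformation is: aggressively posterized.

Each flat color has snapped to a coarser quantized level — most visibly, the near-white background has dropped to a flat grey.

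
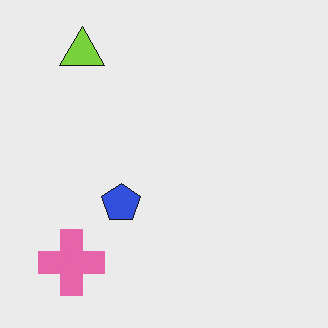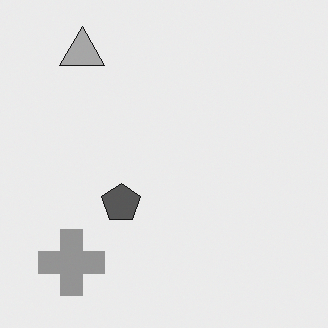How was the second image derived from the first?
The transformation is: converted to grayscale.

All color is removed — every shape is now a shade of grey.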